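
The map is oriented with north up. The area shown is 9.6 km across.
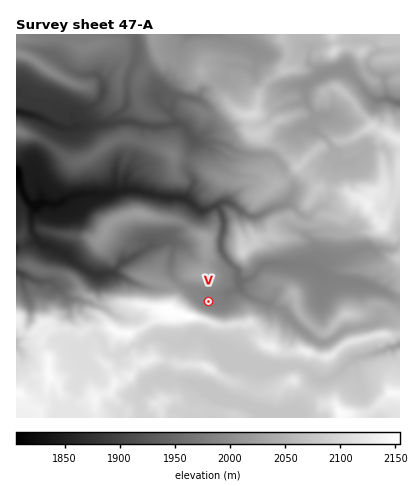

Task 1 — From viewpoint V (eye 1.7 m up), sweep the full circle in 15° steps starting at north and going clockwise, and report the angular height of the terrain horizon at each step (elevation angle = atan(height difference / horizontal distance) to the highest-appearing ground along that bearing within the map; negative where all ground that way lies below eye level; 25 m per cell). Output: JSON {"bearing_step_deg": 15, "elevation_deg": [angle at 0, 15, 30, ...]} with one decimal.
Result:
{"bearing_step_deg": 15, "elevation_deg": [3.5, 2.3, 3.6, 2.2, 1.8, 0.8, 1.7, 3.4, 6.7, 8.8, 10.4, 13.5, 16.0, 17.3, 17.6, 17.2, 14.9, 12.0, 8.8, 3.6, 0.8, 1.9, 3.4, 3.9]}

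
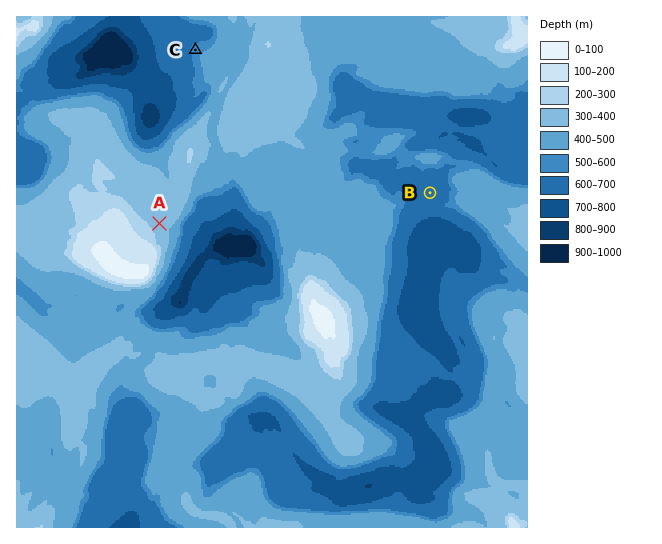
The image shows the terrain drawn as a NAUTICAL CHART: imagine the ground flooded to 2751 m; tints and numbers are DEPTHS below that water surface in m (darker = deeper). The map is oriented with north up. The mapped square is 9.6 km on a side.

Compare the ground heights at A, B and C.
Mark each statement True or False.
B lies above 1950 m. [True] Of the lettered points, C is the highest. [False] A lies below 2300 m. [False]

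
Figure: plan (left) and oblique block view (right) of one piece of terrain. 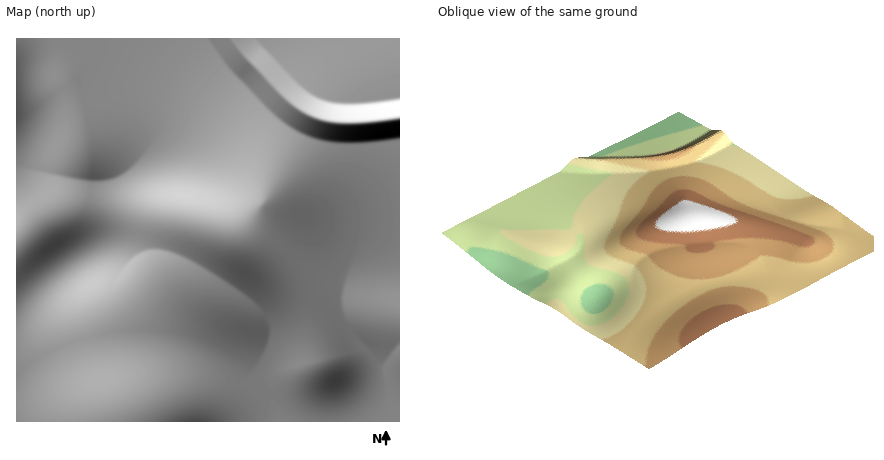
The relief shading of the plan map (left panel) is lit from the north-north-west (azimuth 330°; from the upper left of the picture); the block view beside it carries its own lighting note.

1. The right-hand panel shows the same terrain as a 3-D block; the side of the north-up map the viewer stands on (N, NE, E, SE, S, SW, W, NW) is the SW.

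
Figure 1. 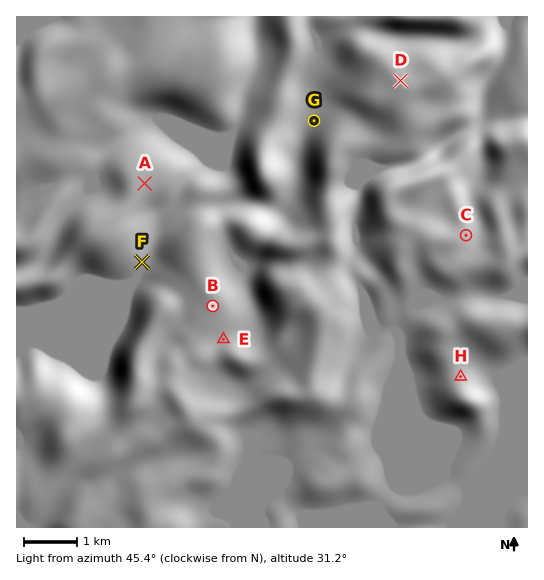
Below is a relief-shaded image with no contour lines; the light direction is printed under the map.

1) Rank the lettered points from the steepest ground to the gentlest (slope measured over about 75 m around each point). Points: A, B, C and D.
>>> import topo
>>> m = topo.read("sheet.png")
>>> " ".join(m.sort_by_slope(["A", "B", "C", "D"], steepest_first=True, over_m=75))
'D C A B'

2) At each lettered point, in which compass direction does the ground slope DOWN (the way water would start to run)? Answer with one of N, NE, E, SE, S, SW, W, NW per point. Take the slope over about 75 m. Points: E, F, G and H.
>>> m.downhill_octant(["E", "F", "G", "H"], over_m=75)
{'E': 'N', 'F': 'E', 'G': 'NW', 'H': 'NE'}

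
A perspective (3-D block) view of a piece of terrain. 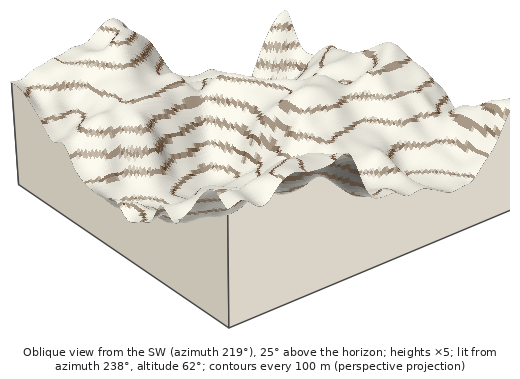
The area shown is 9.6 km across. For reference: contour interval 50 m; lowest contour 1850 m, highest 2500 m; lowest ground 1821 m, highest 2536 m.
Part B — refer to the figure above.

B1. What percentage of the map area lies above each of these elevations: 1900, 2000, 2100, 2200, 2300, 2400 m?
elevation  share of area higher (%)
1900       96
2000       83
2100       65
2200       43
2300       24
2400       6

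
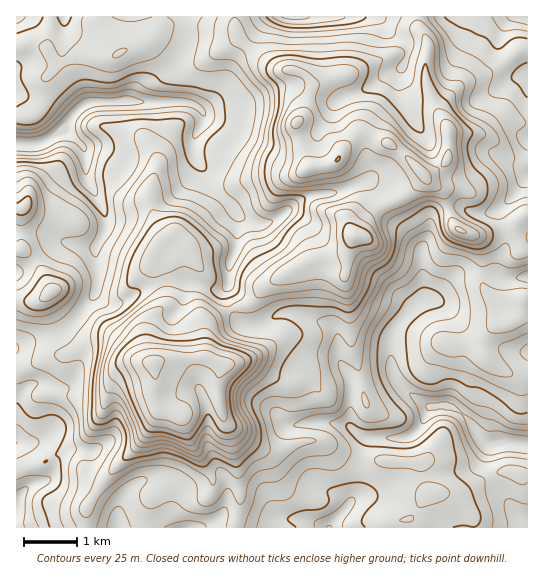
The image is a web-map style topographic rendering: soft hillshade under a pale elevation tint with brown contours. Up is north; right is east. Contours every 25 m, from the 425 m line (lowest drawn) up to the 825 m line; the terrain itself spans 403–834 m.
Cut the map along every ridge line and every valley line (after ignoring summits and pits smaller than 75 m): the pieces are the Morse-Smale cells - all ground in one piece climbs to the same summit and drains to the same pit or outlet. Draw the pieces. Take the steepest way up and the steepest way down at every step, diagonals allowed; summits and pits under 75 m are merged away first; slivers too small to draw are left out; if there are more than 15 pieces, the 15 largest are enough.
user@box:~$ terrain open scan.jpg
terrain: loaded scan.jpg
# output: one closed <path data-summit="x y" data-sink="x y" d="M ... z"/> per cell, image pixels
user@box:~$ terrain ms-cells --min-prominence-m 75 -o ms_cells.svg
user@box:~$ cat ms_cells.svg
<path data-summit="153 363" data-sink="498 443" d="M527 215l-14 10-9 4 1 18-8 19 4 10-6-3-36 2-22 22-18 4-19 20-9 17 2 35-10 0-32 8-12-23 0-17-4-12-6-5-31-11-17 0-26 14-14-3-10-15-20 11-6 7 0 28-2 2-40 3-10 3 2 39 2 7-1 8-13 22-35 36-16 23-5 9 0 20 440 1z"/><path data-summit="153 363" data-sink="31 145" d="M234 16l-218 1 0 126 22 1 27-15 19 20 3 30 18 36 0 14-10 22 2 12-1 28-19 27-11 11-9 5 6 13 4 5 6 0 18-9 16 0 26 16 14 4 56-6 2-2 2-30 24-16-4-11 0-9 2-8 0-18 8-22 2-24-8-12-19-19-5-13-12-18-2-14 11-22-3-9 19-16 16-36 9-12-9-15z"/><path data-summit="354 235" data-sink="527 17" d="M511 16l-93 0 1 13 9 16-3 18-18-7-13-1-41 18-15 3-25 9-8 26-9 12 12 43 2 2 12-1 12-4 6-6 5-11 13-13 8 0 27 12 26 24 12 15 13 9 8 29 6 7 13 6 12 0 18-6 2-2-3-9 1-11 27-30 0-102-15-3-9-9-5-9 1-19z"/><path data-summit="354 235" data-sink="31 145" d="M246 45l-10 13-16 36-19 16 3 9-11 22 2 14 12 18 5 13 19 19 8 12-2 24-8 22 0 18-2 8 0 9 4 11 20-6 15-18 43-24 36-8 8-16 7-4 5-12 10-12 27-12 22-19-1-5-30-28-27-12-8 0-13 13-5 11-6 6-24 5-9-21-5-21 9-15 7-22-3-10-8-7-22-3-5-2z"/><path data-summit="354 235" data-sink="498 443" d="M425 176l-19 19-31 14-10 12-5 12-7 4-8 16-36 8-35 19-8 5-15 18-19 6 4 10 7 6 12 2 26-14 9-1 12 3 27 9 6 5 4 12 0 17 12 23 32-8 10 0-2-35 5-12 12-15 14-11 15-3 22-22 40 0-2-9 8-19-2-19-20 7-12 0-13-6-6-7-8-29-13-9z"/><path data-summit="153 363" data-sink="17 511" d="M57 333l-26 7-15 7 1 181 69 0 1-21 5-9 16-23 35-36 14-26-2-11 0-32-2-7-20-4-26-16-16 0-18 9-6 0-4-5z"/><path data-summit="51 291" data-sink="31 145" d="M65 129l-27 15-22 1 0 62 7 2-2 40 18 17 13 25-5 4-2 7 13 31 8-4 11-11 19-27 1-28-2-12 10-22 0-14-2-8-16-28-3-30z"/><path data-summit="354 235" data-sink="294 17" d="M417 16l-146 0-7 6-17 24 32 23 22 3 13 13 24-9 15-3 41-18 13 1 18 7 3-18-9-16z"/><path data-summit="51 291" data-sink="498 443" d="M22 208l-6 1 0 90 19 2 17-10-13-25-18-17z"/><path data-summit="153 363" data-sink="527 17" d="M527 16l-14 0-4 3-10 22 0 13 2 5 12 13 5 3 10-1z"/><path data-summit="51 291" data-sink="17 511" d="M45 297l-10 4-19 0 1 46 14-7 26-7z"/><path data-summit="153 363" data-sink="527 17" d="M527 177l-27 33 3 18 10-3 15-11z"/><path data-summit="153 363" data-sink="294 17" d="M270 16l-35 0 0 10 5 13 6 6z"/>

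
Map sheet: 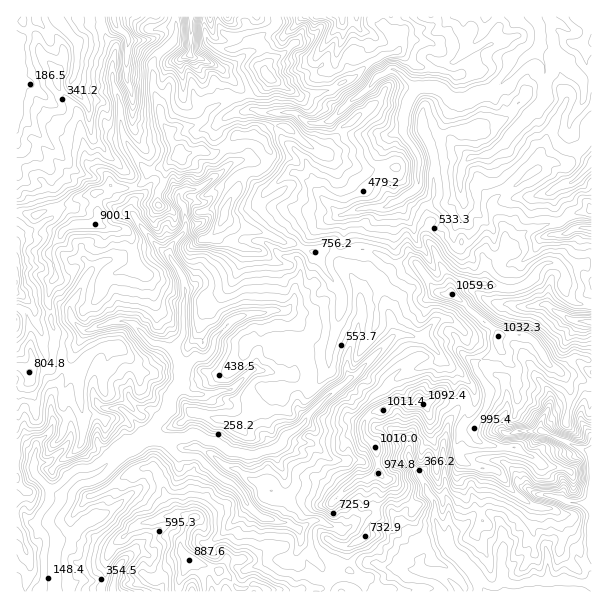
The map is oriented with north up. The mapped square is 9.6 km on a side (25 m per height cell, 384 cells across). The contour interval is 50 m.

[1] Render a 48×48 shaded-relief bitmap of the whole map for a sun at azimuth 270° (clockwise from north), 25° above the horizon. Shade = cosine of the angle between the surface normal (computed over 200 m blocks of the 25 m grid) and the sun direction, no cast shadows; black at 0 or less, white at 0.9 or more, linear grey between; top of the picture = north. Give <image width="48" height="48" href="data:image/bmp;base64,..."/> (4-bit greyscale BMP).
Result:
<image width="48" height="48" href="data:image/bmp;base64,Qk32BAAAAAAAAHYAAAAoAAAAMAAAADAAAAABAAQAAAAAAIAEAAATCwAAEwsAABAAAAAAAAAAAAAAABEREQAiIiIAMzMzAERERABVVVUAZmZmAHd3dwCIiIgAmZmZAKqqqgC7u7sAzMzMAN3d3QDu7u4A////AFRYrKa9u9lqZ4ZBJFRHhlNFU1RGd2d3d3M4rLWvudx4ciQjVneHUyNWZ0OHeWV4dlIpvNVNvO2DRSEUaIiWI0RXcyila5R4QzEnretGvfwRdjRFRqunIRJWMouDfJWHIgBHnN21fOkQNFZmN9x5kQBEFLxibKV3EAFpiKzdmKtwAVNGisqKtgFCBquTa6dmADJKpWvcu7pwAAOburt0hwJgB5l2i6hjAEEXy2acu5djIAvIi96BRjIwGahnmmABMiAGq6lnu3Z0AJ3Ges3YRlEAbJd4gQNYIAGER5zJiCRiKtt1i7u7uVAArKaJMIgkAAXGE1jMpQNmu1aHqqmbzDAHvdlUJakgAAW7gAJ5phaaYmeKu7vM7ABMfedWeFEAAAXaowEWd3mGi6UjrM3e6QBdiuphNAABRGN7pSICOKZqqoQxK97v1AJ8htsAAgPrAKUot0IDM72pmHdlIb7uyjRpYZtQVQDbEJQ5lAJFMm2liqmHQSzbvampMFiURwB9QWIok1UWUBeJrMuXVyCsy6qpUje4RiBrQYMWhVU3YAS8pZyXeIMI3LmXVFvHZhSHMnMldVZGUALNuTWqiagArclmVs62dTiTAJU1Z2ZjAASK3ZaJeJkkVsyWOu6ZY2gRZpZUJ5hAAWq1rreId4lEk2uWjcnNdHIAZbmEAogwOUbFTch3d5pziDaZzYrddBAANauQBSNXuRPKAruYiauTaVenas3BAiAAJGqQWkFHhwLcUjeJu7ujSHm6aLoAE0NJl86gKpRXcwHNlkZmarqUSYnNylAEVDOqU+7DBadocwCuylVnWLuDWZmt2SBVV0KJIP7FApqIYQG8zIVmR6lVeJq6ZTNkR5ZWIv6zJGiYIAu4q5ZUN6ZHiZq1QwaXVZpzRu6kNoZ1AH/oiZYjZ4VIhkeGcBqodDZ0RszZJYdhA0v/dEVmMUZWZVh5YEmalRFHdbrMp1MgaDPP5zMiISRnZWeKUTirlVVBJLl5qoAH2hG+1wEzMzI2dmirYTi7hVZ5mJmau3MW6wDN6QBEMyNlNDe7cjnJVEaKvImKzKdFmQCd2zAmQSeFQzMrwzq4hTJJqrmJu8lKuWNDrYMAI1h0RGUHwzqXmnQiepiKzaSOy7cxJ6lQBHljNHUFxBeHmqdUAJqay2rsfOpENGiABZcxElQJxBNnm7hVQrqruJ7XntdDaXhAKFQxADN8pGdRS7hVeKu6p762z8MjepYjQAZ1EBLNZYhjBap1isupl76W7nNlNWU0IkKLcQC9MnmGQlqme8qahs+W/jKJYyVVdzAHuAB7QViHhja4V6qoSu5G/SOIh3l1UhMAO2AXZnZommOqQ6u0TO0q/CRnhr20ABeTAIIWepUzaXWYVsy0K/wc+QNXnO6gACWJMAeoVnZSJneHi9yUOusr+QBu66ySABV4d0NDVWdjNXiIqtp1Sewn/YB/2YhkUAB4h5czVDWHQ0eal6hle8ZN7bB/uYhRRAAYmrgyNFVoZTaZmTVnu4Oe3LBfl5iWABAHzIUyRFZnZGeamA=="/>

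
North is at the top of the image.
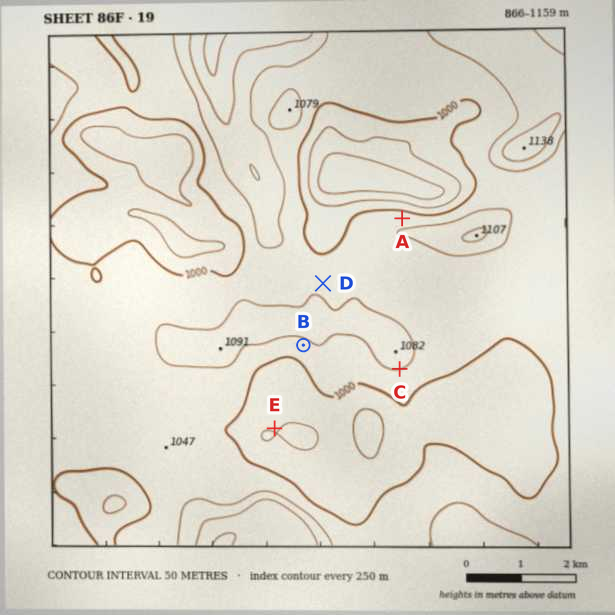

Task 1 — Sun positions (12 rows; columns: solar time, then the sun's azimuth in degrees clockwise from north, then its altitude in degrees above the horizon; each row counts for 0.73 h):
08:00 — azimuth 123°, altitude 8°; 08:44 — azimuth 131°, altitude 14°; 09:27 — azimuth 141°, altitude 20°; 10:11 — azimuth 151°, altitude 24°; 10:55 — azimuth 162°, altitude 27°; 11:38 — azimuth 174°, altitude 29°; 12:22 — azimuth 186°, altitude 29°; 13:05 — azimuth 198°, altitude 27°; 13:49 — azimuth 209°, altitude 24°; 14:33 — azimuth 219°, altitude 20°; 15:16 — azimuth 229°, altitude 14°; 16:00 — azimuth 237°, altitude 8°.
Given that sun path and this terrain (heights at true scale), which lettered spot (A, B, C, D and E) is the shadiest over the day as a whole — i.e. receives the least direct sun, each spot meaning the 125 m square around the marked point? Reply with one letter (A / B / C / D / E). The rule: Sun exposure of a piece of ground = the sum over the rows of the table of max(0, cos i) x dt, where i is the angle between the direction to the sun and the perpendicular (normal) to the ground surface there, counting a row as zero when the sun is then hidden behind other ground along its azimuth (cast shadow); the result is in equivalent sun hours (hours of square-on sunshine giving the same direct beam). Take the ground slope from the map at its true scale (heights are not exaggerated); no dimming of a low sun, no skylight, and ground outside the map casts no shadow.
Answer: A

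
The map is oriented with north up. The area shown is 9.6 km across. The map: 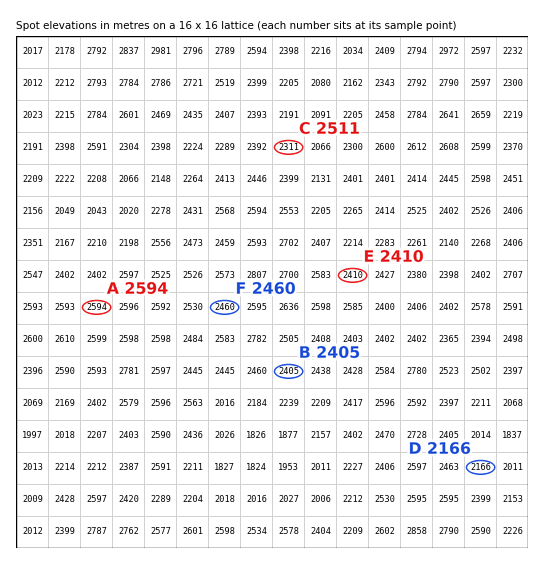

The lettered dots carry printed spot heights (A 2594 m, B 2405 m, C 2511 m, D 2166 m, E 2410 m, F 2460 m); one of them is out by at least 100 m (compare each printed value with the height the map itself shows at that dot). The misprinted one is C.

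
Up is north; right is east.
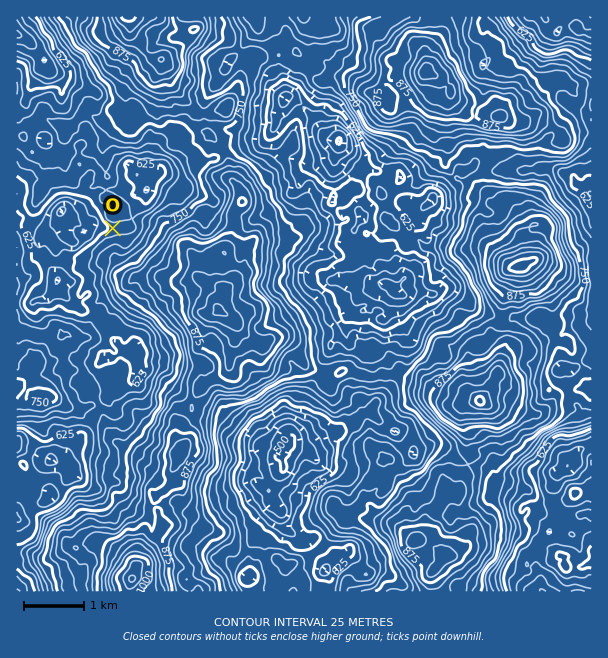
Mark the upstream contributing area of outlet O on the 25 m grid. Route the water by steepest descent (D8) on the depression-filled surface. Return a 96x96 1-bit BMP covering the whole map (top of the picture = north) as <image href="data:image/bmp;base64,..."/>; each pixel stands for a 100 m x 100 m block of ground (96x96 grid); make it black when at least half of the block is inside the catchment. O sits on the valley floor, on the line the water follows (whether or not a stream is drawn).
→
<image width="96" height="96" href="data:image/bmp;base64,Qk2+BAAAAAAAAD4AAAAoAAAAYAAAAGAAAAABAAEAAAAAAIAEAAATCwAAEwsAAAIAAAAAAAAA////AAAAAAAAAAAAAAAAAAAAAAAAAAAAAAAAAAAAAAAAAAAAAAAAAAAAAAAAAAAAAAAAAAAAAAAAAAAAAAAAAAAAAAAAAAAAAAAAAAAAAAAAAAAAAAAAAAAAAAAAAAAAAAAAAAAAAAAAAAAAAAAAAAAAAAAAAAAAAAAAAAAAAAAAAAAAAAAAAAAAAAAAAAAAAAAAAAAAAAAAAAAAAAAAAAAAAAAAAAAAAAAAAAAAAAAAAAAAAAAAAAAAAAAAAAAAAAAAAAAAAAAAAAAAAAAAAAAAAAAAAAAAAAAAAAAAAAAAAAAAAAAAAAAAAAAAAAAAAAAAAAAAAAAAAAAAAAAAAAAAAAAAAAAAAAAAAAAAAAAAAAAAAAAAAAAAAAAAAAAAAAAAAAAAAAAAAAAAAAAAAAAAAAAAAAAAAAAAAAAAAAAAAAAAAAAAAAAAAAAAAAAAAAAAAAAAAAAAAAAAAAAAAAAAAAAAAAAAAAAAAAAAAAAAAAAAAAAAAAAAAAAAAAAAAAAAAAAAAAAAAAAAAAAAAAAAAAAAAAAAAAAAAAAAAAAAAAAAAAAAAAAAAAAAAAAAAAAAAAAAAAAAAAAAAAAAAAAAAAAAAAAAAAAAAAAAAAAAAAAAAAAAAAAAAAAAAAAAAAAAAAAAAAAAAAAAAAAAAAAAAAAAAAAAAAAAAAAAAAAAAAAAAAAAAAAAAAAAAAAAAAAAAAAAAAAAAAAAAAAAAAAAAAAAAAAAAAAAAAAAAAAAAAAAAAAAAAAAAAAAAAAAAAAAAAAAAAAAAAAAAAAAAAAAAAAAAAAAAAAAAAAAAAAAAAAAAAAAAAAAAAAAAAAAgAAAAAAAAAAAAB9/gAAAAAAAAAAAAD//gAAAAAAAAAAAAH//gAAAAAAAAAAAAH//gAAAAAAAAAAAAH//wAAAAAAAAAAAAH//4AAAAAAAAAAAAH//8AAAAAAAAAAAAH//8AAAAAAAAAAAAP//8AAAAAAAAAAAAP//8AAAAAAAAAAAAP//8AAAAAAAAAAAAH//8AAAAAAAAAAAAH//+AAAAAAAAAAAAP///AAAAAAAAAAAAf//+AAAAAAAAAAAAf//+AAAAAAAAAAAAf//8AAAAAAAAAAAAf//8AAAAAAAAAAAAf//8AAAAAAAAAAAAf//4AAAAAAAAAAAA///4AAAAAAAAAAAA///4AAAAAAAAAAAAf//wAAAAAAAAAAAAf//gAAAAAAAAAAAAP//AAAAAAAAAAAAAH//AAAAAAAAAAAAAH//AAAAAAAAAAAAAD//AAAAAAAAAAAAAD/8AAAAAAAAAAAAAD/4AAAAAAAAAAAAAD/wAAAAAAAAAAAAAD/gAAAAAAAAAAAAAB/AAAAAAAAAAAAAAA/AAAAAAAAAAAAAAAeAAAAAAAAAAAAAAAOAAAAAAAAAAAAAAAEAAAAAAAAAAAAAAAAAAAAAAAAAAAAAAAAAAAAAAAAAAAAAAAAAAAAAAAAAAAAAAAAAAAAAAAAAAAAAAAAAAAAAAAAAAAAAAAAAAAAAAAAAAAAAAAAAAAAAAAAAAAA="/>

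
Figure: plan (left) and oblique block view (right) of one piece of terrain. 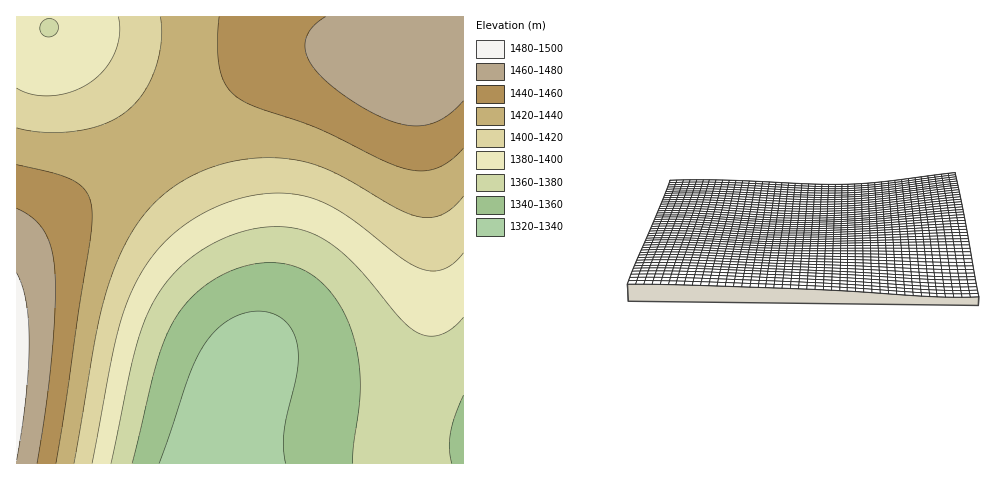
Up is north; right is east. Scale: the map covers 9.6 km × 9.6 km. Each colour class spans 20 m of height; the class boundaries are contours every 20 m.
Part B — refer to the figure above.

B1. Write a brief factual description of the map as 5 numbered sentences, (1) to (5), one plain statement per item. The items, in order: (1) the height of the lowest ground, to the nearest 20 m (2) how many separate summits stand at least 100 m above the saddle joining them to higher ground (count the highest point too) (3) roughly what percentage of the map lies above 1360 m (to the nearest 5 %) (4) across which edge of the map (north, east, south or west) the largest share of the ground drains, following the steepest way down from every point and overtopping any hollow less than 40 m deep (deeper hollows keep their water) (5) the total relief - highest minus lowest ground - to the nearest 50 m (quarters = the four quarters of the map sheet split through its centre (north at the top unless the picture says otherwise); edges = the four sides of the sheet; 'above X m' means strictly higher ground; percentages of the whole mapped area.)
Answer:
(1) The lowest ground is at about 1320 m.
(2) Counting only tops that stand 100 m proud, the map has 1 summit.
(3) Ground above 1360 m makes up about 80 % of the sheet.
(4) The largest share of the runoff leaves by the southern edge.
(5) The total relief is about 150 m.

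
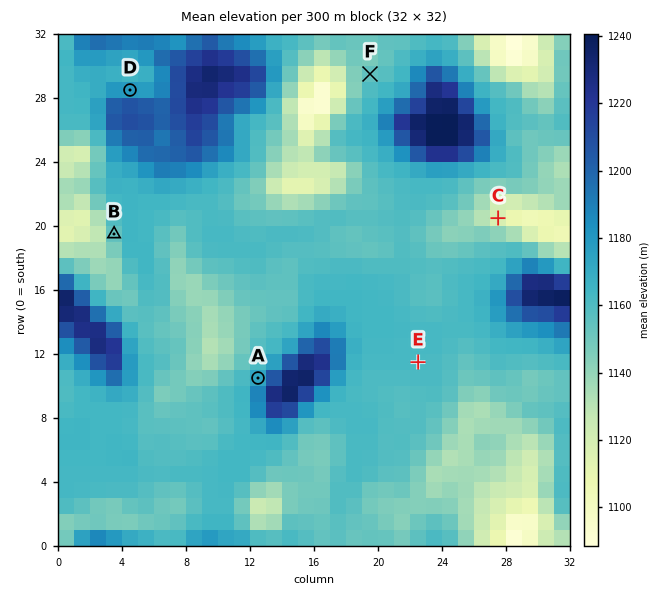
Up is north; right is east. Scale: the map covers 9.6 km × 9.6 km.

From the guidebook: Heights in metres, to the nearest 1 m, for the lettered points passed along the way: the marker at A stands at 1172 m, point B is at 1156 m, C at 1116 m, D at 1177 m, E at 1162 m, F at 1155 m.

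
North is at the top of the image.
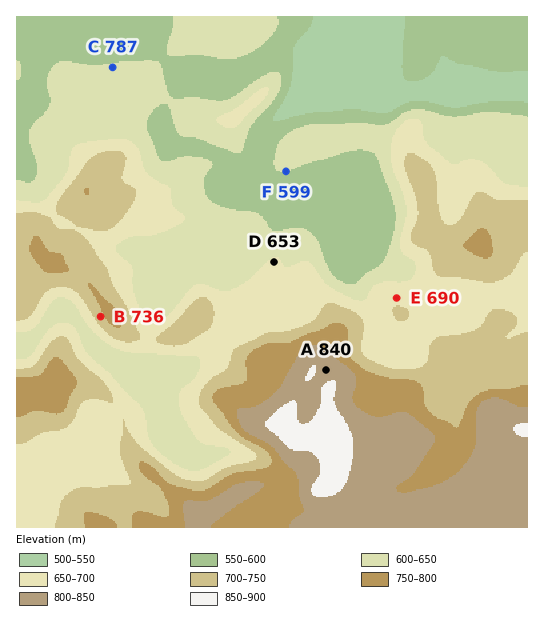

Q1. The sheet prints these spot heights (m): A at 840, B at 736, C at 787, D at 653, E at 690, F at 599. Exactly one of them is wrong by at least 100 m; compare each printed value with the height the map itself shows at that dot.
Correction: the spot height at C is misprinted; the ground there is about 612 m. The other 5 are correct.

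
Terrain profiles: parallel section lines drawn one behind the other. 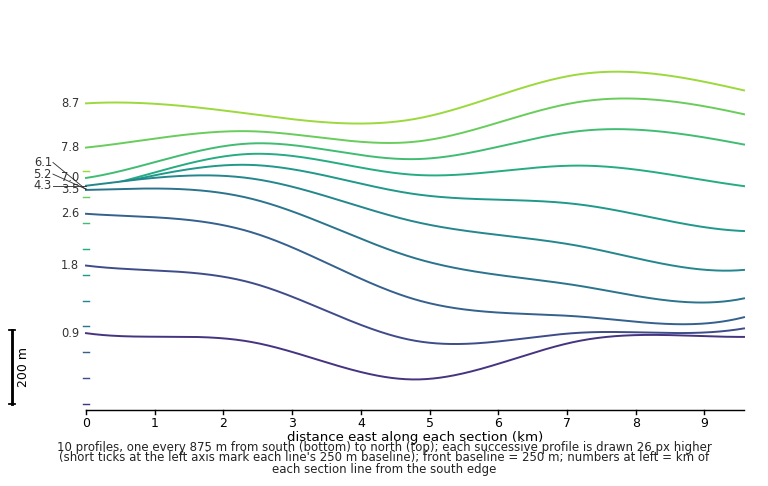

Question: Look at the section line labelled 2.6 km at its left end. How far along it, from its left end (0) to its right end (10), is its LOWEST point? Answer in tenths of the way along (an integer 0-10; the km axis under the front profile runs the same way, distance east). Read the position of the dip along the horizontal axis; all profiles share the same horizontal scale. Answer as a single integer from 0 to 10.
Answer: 9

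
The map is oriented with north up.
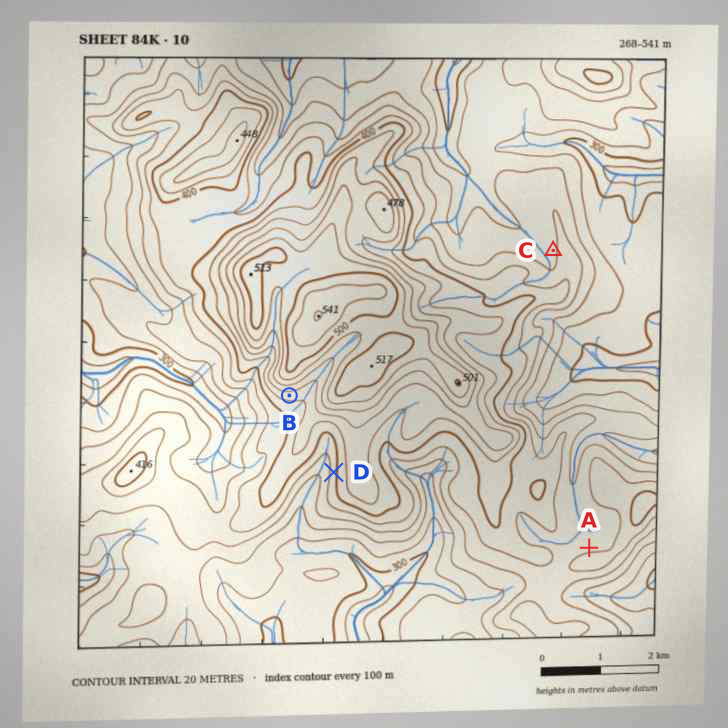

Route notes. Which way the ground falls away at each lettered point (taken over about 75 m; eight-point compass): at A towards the N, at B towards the S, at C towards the W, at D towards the W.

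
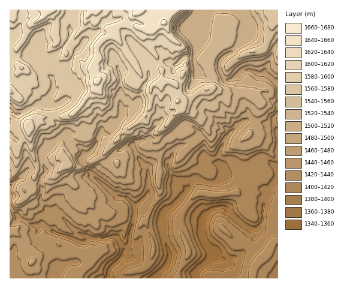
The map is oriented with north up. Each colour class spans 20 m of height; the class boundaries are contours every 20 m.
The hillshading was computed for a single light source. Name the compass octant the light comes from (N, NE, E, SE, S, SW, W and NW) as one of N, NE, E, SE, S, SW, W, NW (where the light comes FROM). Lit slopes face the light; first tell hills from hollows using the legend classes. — NW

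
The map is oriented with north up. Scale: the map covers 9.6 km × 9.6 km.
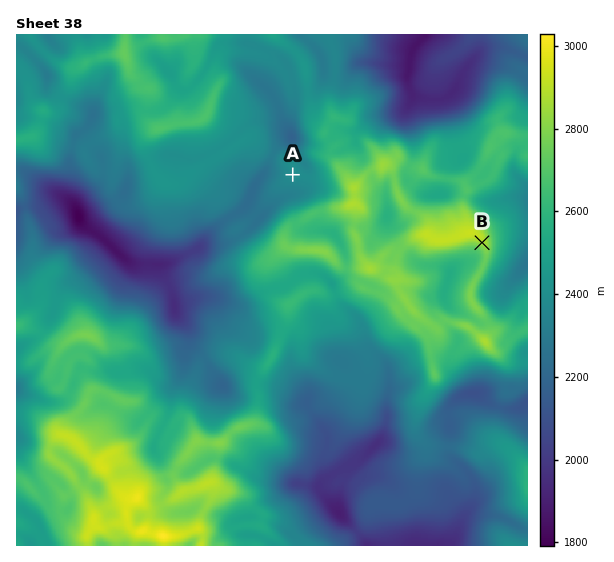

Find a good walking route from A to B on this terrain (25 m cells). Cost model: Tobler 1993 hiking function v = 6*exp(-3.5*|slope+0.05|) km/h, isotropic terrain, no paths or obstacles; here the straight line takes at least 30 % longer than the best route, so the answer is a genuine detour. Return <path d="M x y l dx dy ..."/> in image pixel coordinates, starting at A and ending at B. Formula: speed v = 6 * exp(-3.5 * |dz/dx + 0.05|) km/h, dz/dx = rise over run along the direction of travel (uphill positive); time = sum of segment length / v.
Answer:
<path d="M293 175l5 2 17 0 3-1 3-5 0-6-4-8 0-1 1-3 11 0 18 10 8 8 3 1 4 0 3-1 4 0 5 2 3 4 2 2 2 0 4-3 2-1 2 0 2 1 4 4 12 24 7 7 5 2 8 0 11 6 15 0 5 2 9 0 6 3 9 9 3 6 0 2-3 2"/>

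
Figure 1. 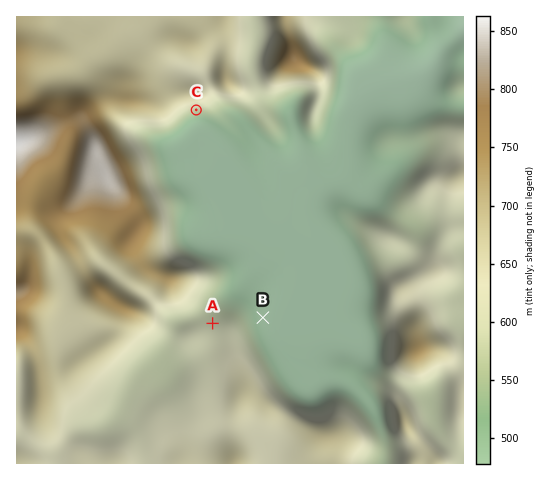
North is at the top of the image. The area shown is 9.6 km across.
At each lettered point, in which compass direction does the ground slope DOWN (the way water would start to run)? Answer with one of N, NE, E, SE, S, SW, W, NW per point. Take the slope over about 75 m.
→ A N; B E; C S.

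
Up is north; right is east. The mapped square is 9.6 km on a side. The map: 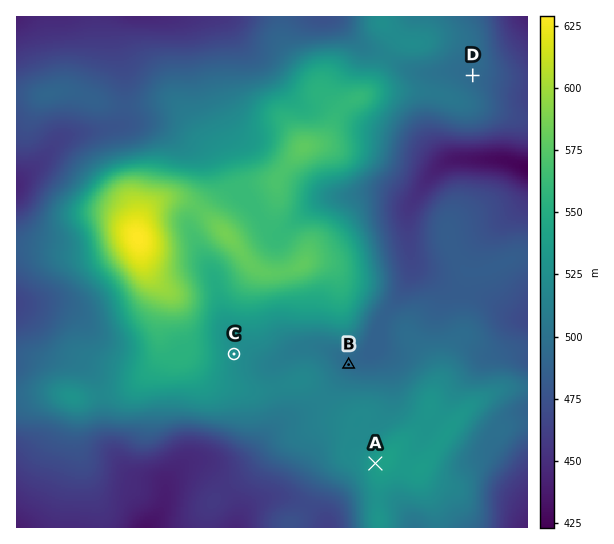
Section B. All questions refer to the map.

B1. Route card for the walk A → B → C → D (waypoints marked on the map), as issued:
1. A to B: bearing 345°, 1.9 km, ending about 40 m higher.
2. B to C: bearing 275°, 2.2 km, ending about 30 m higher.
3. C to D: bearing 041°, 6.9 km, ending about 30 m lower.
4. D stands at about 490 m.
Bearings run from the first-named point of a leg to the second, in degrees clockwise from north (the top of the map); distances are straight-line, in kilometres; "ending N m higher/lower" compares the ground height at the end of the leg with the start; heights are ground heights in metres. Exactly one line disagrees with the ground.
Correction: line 1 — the sense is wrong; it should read lower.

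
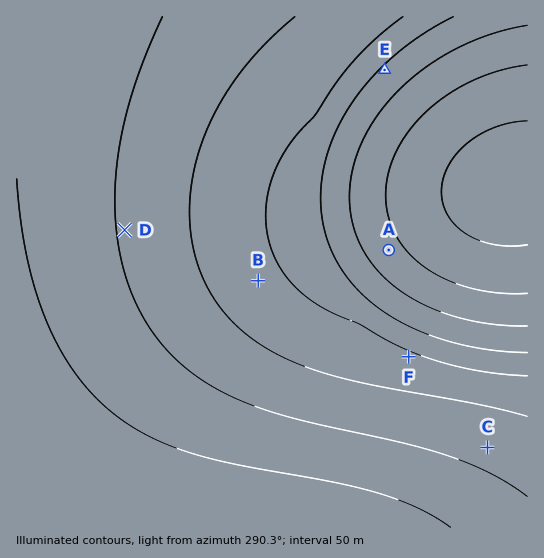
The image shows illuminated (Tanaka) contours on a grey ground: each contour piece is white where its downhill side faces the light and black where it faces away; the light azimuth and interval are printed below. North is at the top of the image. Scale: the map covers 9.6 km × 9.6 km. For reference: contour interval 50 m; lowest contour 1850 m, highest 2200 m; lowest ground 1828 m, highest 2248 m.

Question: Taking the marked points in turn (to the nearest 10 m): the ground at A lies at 1920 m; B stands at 2070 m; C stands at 2130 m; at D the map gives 2140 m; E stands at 1990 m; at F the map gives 2060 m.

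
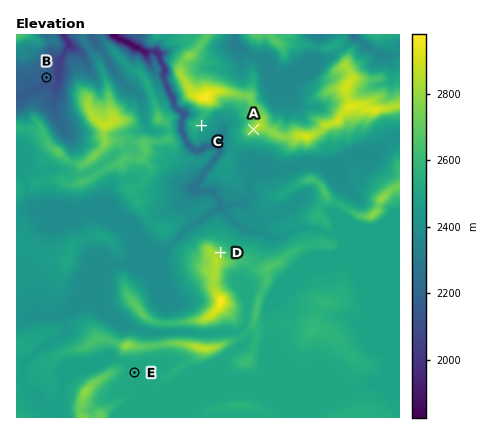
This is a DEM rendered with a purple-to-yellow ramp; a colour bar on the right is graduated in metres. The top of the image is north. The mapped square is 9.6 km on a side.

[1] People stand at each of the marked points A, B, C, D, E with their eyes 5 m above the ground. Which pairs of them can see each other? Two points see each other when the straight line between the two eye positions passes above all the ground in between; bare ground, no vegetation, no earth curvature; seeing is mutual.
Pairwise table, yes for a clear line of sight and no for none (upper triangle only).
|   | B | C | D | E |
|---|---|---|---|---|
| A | no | yes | yes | no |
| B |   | no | no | no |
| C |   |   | yes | no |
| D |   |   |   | no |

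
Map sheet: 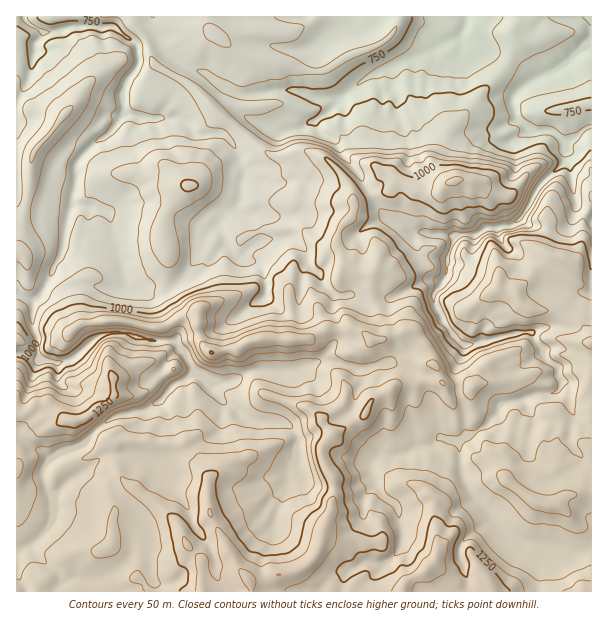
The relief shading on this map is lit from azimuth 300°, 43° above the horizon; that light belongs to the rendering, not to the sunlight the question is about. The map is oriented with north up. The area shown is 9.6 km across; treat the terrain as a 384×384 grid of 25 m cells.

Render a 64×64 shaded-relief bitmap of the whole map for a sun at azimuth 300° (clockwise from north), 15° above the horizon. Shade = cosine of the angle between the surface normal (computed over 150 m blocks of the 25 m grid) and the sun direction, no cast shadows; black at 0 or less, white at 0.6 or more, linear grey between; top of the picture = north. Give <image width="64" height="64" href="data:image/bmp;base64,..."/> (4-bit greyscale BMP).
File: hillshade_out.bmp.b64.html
<image width="64" height="64" href="data:image/bmp;base64,Qk12CAAAAAAAAHYAAAAoAAAAQAAAAEAAAAABAAQAAAAAAAAIAAATCwAAEwsAABAAAAAAAAAAAAAAABEREQAiIiIAMzMzAERERABVVVUAZmZmAHd3dwCIiIgAmZmZAKqqqgC7u7sAzMzMAN3d3QDu7u4A////AIh1aId3d3d3ibuWd4dUQiNFd4h4q6U0VVaIZVVGmqupqYZWd3d4hmiHrJZ4mGZlMiNWeXecyWQ0VohkVlaJq7mph3ZmZWeHeJeKhomXeamGISRXhnvMyEI3mFRXd3iJqpmJh2dlVXd5qYiGiXZ5u7uCEjNFR6ztcReWRGd3d3iJeJmYiIdUZ3irl3iYRHirzcYjNEUxa96iB4M1Z3d3dndWiZmZmXVXeKuWaaZEZ4rN2TNFZlE6zrUChEZmZmZmVVRYmYiZhVZ4u4V6hTRWibzaUkZ4YjnNuEA1VndlVWVVVUaZiJmFVnmqd5hkRFZ5vNxiJHljWbyncxRnd2VVVURVRYmIiYZmeahpt0REVnm83pMTeXRpu5VVRGeIdURUM1VFeYiJhmeIh4rHNFVFaKvf1BJoZniahCRWZ3iHZUMzVUV5iImHd3d4m7YkVlVXms/mAld3eJh1I1d2eId4dkNERWiZmYiGZ3ibtiNFVVaJrucBRpl4mGVEeId2Z4iHZhJXZXmZmHdnd5u4MzM1VXitxgA3mpmHdlaJmXVnd3iHITiFV5mXd3d3mrllMiNFaMykEkeZmYh2V4mpdmd3Z3dDFZl2eIdnZneJqphkMiNZ3HMSRoiIiHdoqIh2aIdmd0QyV5qHdmZmZ3iJqqhkIkrsURAlZmeHd3m5mGV4h3Z4ZUIRJrp2Z3eIdmiaqpl0Se5yABNWVWZneLuYdnmHZ4iHZCEAXJd4iJqoVYmZmZh6zKUgAUVFVVZlepmHeZdniHeIZTADuniYial1eIiIiJzJh2QQJDRVVlVVipd4mHeHZniZlgAFd5mIiXZ3eHZnirp1eWATI1VmVVM4qHiXZomIiIisoAAAOKmIdmiIdVeamahppCITRGZVUyWYiqh3iXq4eKzaQAAAiodmeZqod5upvIe5UhNEZlVCI0VoiZmYKdl5vMtzFDAHqGaJrMl3mqq8lqunI1VlR3MjQyRVi6kG2b7c3IMSVABIdmebuYiImruWirt1d2RZlkVVVDNqugO6r//+lTM0cQNUIjR3d3eKunZ4iYiIUkzIVWZ3VHqZIWhq7/+Wd2NWJ3IAAANENFeZdURniJlBK/2FVVZ3iphSeDAu/6aKqVR8yCMwABIRImmGQjRnh0E4/+uGM4qHhwCMgQD/1nmZh63Km8cyJDIhJ5mGQ0Z1EDWM79xleZmZAq/IAAemRWUzm4Wc/9mJmHU1eJh2ZlIBV0NWipq6masF39yDISNWd1N6QDjO/buq3IeIiJqoQAaHU1QiM3mZmQXf3cq7qIit/alAAmvNu6m7q6d5m7lAGbdUV2VCNXd3Nc/cyqu7qr3//oEAFZu6mbl6qIiKyTBb2nVWd2VWZ3dVndy5iJmZq9//2WQhOMt4qWeYh2aqQI/cyWV2VWd2Z3RKuphmZ4iIiu/+yoYmu3eYh2d2VDZgT/zupmZFZmVFcye6h2VWd3dmi93Ku4jLd4i5VnZVMREK/d7ZZ2VWZjJzA5qYZlZ4h2NHm6maq9yGeLt2h1VCEgTtzelnh1ZlIVMBaph2Z4mYYyV4mHiazKaZmoeJZUNEAs3N2niYdmYgVCE5mHZnmZlzFHd3Z4msqKuYh4lkRGUQzL7YiqmIh0BVQzeYdneaqXQkd2d2eJqqvLdnmnM1eGGNv+mtuYeKg2VUN5d3eJu5dCRnd4dnd5qryUWqZEVmYzeP/v/Kh3uoVVU2l3d4m7pkI1Z4iIiIiZvbUkdlVURBEgBXz/62SKhUVTaYd3ibunQiRWeIiIiJmsyTAkVlVVIiAAAB/6Ull2RFRIh3eIq6hSETVnh3iHeJq6YRRVVWYyMiEAAv5iOahTVEeHZniaqXQgAkaIiIh4q7piNVVmdkJDMzEAz4I62VJEN5dmZ4mZh0EBNoiImYirumVoZneZY0Q0RgAP01z6YjU2qHdmeJmYdBE1eIiIiJqoZ5h3iKy3VlMlgAX3fetxJTaqmIeImZmGMjV4iIeHiZZpqHaKvNuYmFOqAEqu7YEUNKqZmZqpiIdTNnh3h3iIZa25hou7vKq6l7+gBK7+ogNCe6mZq7mZh2VWiImpiaZZzMq6nMmKqqiJvtcjnO7XADMnupiaqqmZhmeIed7KhoqqqqqruYd3dmesyESKvNxQAjJaqJmZmImHeIZXvcqZmZiIiImpdVVVVWipZWm6vbQAIyWpmZmIiHZ3VGZniaqImHd4iJmGQzNFVWZ2RGmbyTACM2h4iIiIdlRFVVVEepmod3iImYdUMzN4dVVEOpm7cgAiSHZWd3h2RWZUVVVGmql3eJiZmIZDI4qYd2VburunIBFJhlVniGVmeIdmZVVpqod4mJmYmFM0i6qZmIm8vLlRADunZmeHVWZmZ2ZVVDWal4mIiZiahCJZqZmqpZy7u4QQCchmd2VWZlRENERCEUeIiYeIiJqnQiWJmZmUe7u7qFECynd2ZmZmZVREVVQgE1d4h3d3ial0M0aJmINqu7uphiCMhmZmZmZmZlVmd1IAE1d3d3d4iZZDREaJk1m6q6mYYWt2d2ZmZmZmZmeJl0IAA1Z3dnd4mFREQ1iSObqqqZh1enZ3dmZlVWZVVniZmGIAJFZ3d3eIZUQzNHQ2u7y6mWeIZ3d3dmVVVVQzV3iJmEADVWZ4eJhmZlQyNEVmiph5qGZneIh2ZmZmZlRFZ3eKkgFGZWiIqXZndmQ4p0IlZkVnZneIiHZnd3d3dkRWd3mmADZlaIiqhlZnd2"/>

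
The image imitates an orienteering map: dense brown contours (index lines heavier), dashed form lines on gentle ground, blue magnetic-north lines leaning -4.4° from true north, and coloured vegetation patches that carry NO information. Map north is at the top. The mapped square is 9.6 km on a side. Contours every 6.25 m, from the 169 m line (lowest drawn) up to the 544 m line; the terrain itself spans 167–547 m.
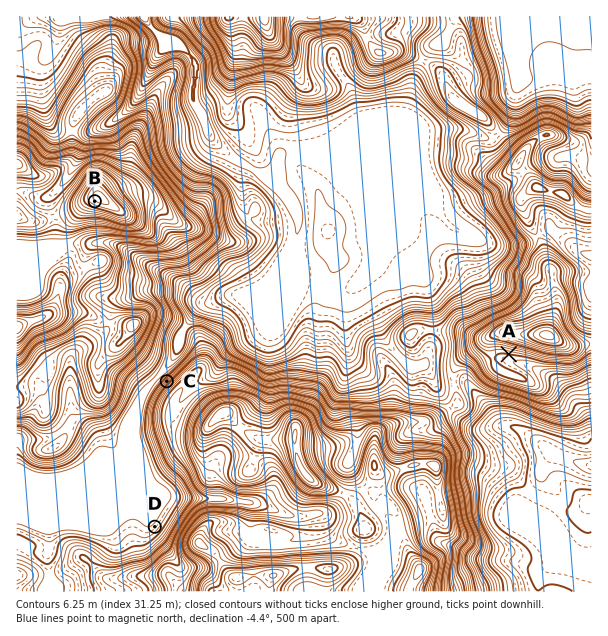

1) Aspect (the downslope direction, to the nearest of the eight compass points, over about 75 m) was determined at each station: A S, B SW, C NW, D NW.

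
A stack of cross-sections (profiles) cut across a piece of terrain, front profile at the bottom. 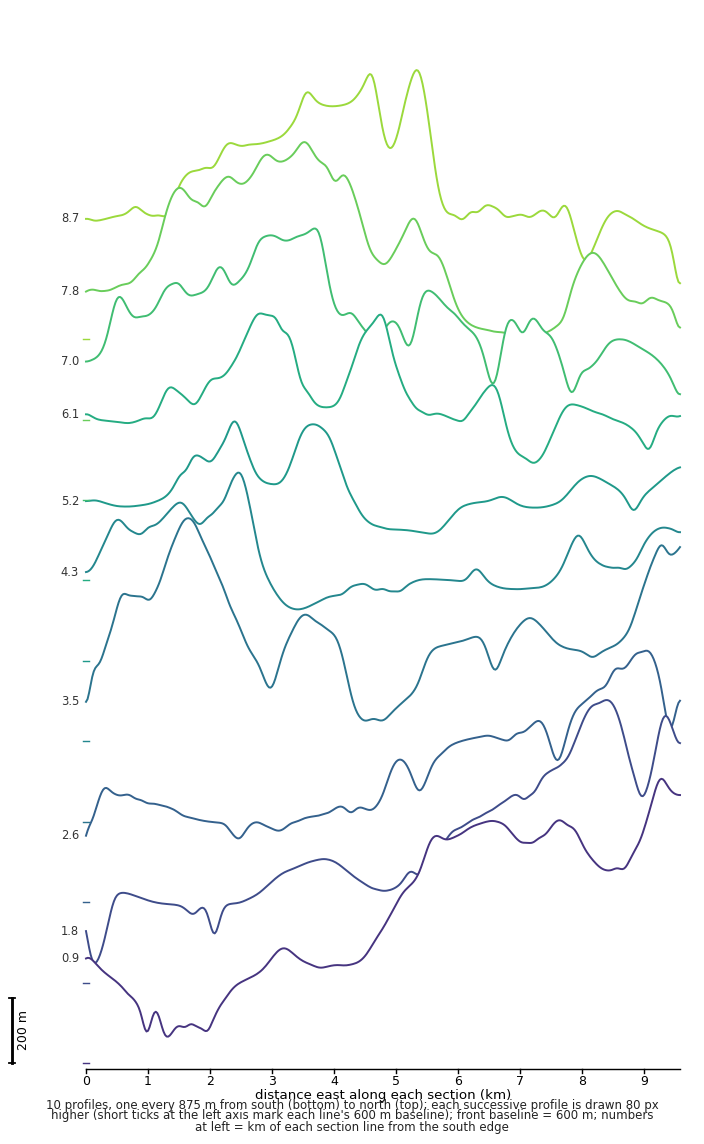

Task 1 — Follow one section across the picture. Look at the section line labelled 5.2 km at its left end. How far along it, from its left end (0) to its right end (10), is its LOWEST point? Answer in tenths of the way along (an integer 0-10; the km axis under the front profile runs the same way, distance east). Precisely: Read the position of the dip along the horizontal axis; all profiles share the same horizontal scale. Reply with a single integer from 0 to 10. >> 6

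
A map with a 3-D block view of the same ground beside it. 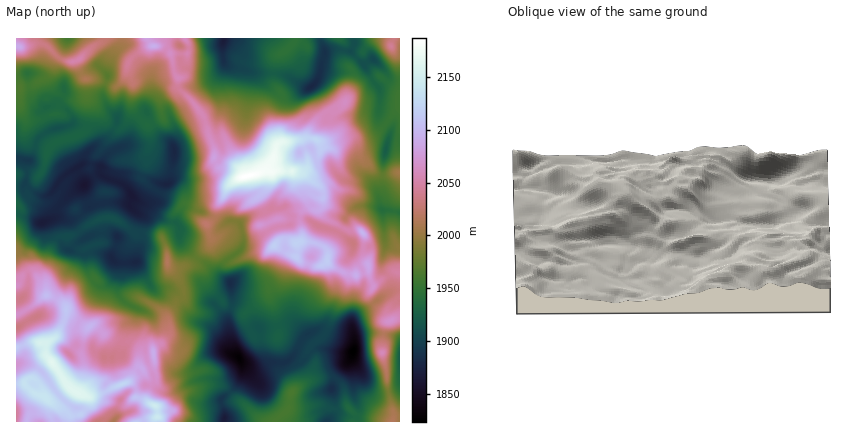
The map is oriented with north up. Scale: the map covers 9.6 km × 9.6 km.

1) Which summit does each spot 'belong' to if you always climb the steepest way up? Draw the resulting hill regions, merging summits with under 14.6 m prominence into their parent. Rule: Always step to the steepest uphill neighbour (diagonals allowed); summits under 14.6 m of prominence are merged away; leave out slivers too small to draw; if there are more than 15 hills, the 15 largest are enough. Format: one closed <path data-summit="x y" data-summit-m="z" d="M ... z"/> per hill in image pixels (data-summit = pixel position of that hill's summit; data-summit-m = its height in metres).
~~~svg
<path data-summit="248 176" data-summit-m="2187" d="M126 47l-6 1-6 6-8 20-6-7-4-1-28 14-4 4 0 10-4 8-10 5-6 0-13-13-3-21-12 5 0 134 14 5 10 6 10-2 7 17 9 12 20 4 4 20 8 11 8 0 7-7 3-8 0-8 14 1 6-1 1-2 5-22 0-22-12-10 2-9 16 10 12 11 16 5 3 3 2 16 17 17 24 19 2 0-3-8 2-6 15-12 5-8-3-20 14-10 18-6 12-1 8 10 16 2 12 8 18 6 7-11 1-6 8-8 22-2 5 2-2-14 3-6 1-26 8-34-12-12 1-26-2-2 8-8 1-6-13-14-10 4-14-13-12-2-12 2-7 25-3 6-6 6-26-13-32-3-20-5-8-4-2 7-12 11-12 5-18 2-14 14 0 6 9 20-3 17-13-11-13-22 0-6 5-10 0-18z"/><path data-summit="52 362" data-summit-m="2166" d="M18 213l-2 151 10-1 12 5 28 34 8 6 10 2 10 12 20 0 3-6-1-4 3-10 7-8 20-9 11 3-19-60 1-18-15-8-6-8 2-30-5-2 0 12-9 11-8 0-8-11-4-20-20-4-9-12-7-17-10 2-10-6z"/><path data-summit="296 242" data-summit-m="2121" d="M294 217l-2 1-2 7-14 2-24 14-8 1-4 8-18 16-1 6 2 4 8 8 1 22-4 16 4 28 4 6-2-12 4-6 18-10 6 1 18-4 14 1 10 9 14-4 20 15 14 6 2-2-1-32 38-28-1-10-8-12 2-27-18 7-8-1-24-17-14-3-12-8z"/><path data-summit="154 354" data-summit-m="2093" d="M136 262l-17 2 1 16-2 14 6 8 15 8-1 18 19 60 13 5 30-14 22 1 16-7 4-5-1-6-3-6-10-6-5-10-13-13-14-6-7-7-8-16-7-7-6-3-16 0z"/><path data-summit="292 392" data-summit-m="1964" d="M320 348l-6 2-14 12-8-4-8 5-14 0-12 6-6 0-10-6 0 13-2 4-19 20 4 14-1 8 104 0 7-10 0-12-3-8 2-12 17-22 2-6-11 1z"/><path data-summit="168 262" data-summit-m="2017" d="M132 197l-2 9 12 10 0 22-6 24 14 24 4 3 14-1 6 3 7 7 8 16 7 7 14 6 13 13 5 10 6 5-4-15-2-18-12-16 6-8 8-4 1-10-33-25-17-17-2-16-3-3-16-5-12-11z"/><path data-summit="154 46" data-summit-m="2094" d="M176 38l-54 0-2 8 8 2 21 26 2 4 0 18-5 10 0 6 13 22 13 11 3-17-9-20 0-6 14-14 18-2 12-5 14-15-2-23-36 5-8-4z"/><path data-summit="154 406" data-summit-m="2148" d="M242 368l-4 5-12 6-26 0-26 13-12 0-14-7-16 5-12 10-4 12 1 4-3 6 110 0 1-8-4-14 19-20z"/><path data-summit="290 48" data-summit-m="1947" d="M320 38l-96 0-1 22 3 5 6 2 26 6 26 2 26 13 6-6 3-6 6-22z"/><path data-summit="18 46" data-summit-m="2092" d="M66 38l-50 0 0 40 12-4 3 20 13 13 14-3 6-10-1-8-8-8 0-14 10-16z"/><path data-summit="46 398" data-summit-m="2140" d="M26 363l-10 1 0 48 8-2 8 1 4 11 58 0-10-12-10-2-8-6-28-34z"/><path data-summit="392 46" data-summit-m="2044" d="M400 38l-46 0 0 8-3 4 13 14 10-4 13 14-1 6-8 8 2 2-1 26 12 12-2 10 9 1 2-1z"/><path data-summit="382 352" data-summit-m="2060" d="M378 333l-22 3-2 4-2 18 16 28 8 7 10 0 14-7 0-46-10-5z"/><path data-summit="78 60" data-summit-m="2054" d="M122 38l-54 0-3 10-10 16 1 16 8 7 4-7 28-14 10 7 8-19 8-10z"/><path data-summit="392 422" data-summit-m="2016" d="M352 358l-1 6 3 12-1 16 5 14 0 8-3 4 3 4 42 0 0-34-14 5-14-2-6-7z"/>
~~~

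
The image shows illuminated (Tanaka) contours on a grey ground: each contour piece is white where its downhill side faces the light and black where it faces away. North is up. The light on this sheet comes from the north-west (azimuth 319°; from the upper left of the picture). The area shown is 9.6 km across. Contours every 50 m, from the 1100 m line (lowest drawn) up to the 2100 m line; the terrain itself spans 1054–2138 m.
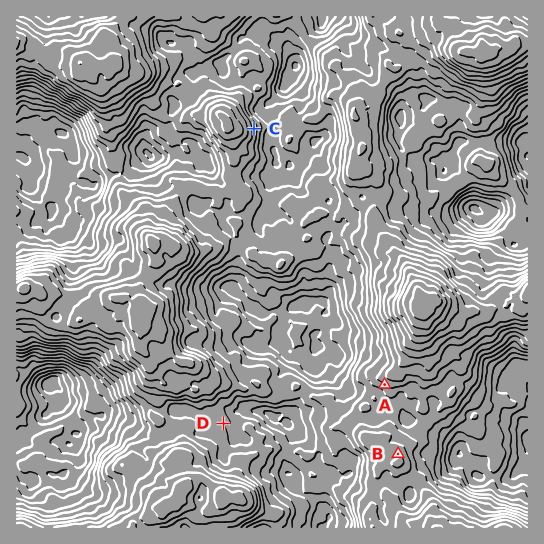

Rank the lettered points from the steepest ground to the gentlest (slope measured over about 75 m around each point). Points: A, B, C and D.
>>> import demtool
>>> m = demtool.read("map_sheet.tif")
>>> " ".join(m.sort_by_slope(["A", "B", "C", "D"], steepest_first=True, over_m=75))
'C A B D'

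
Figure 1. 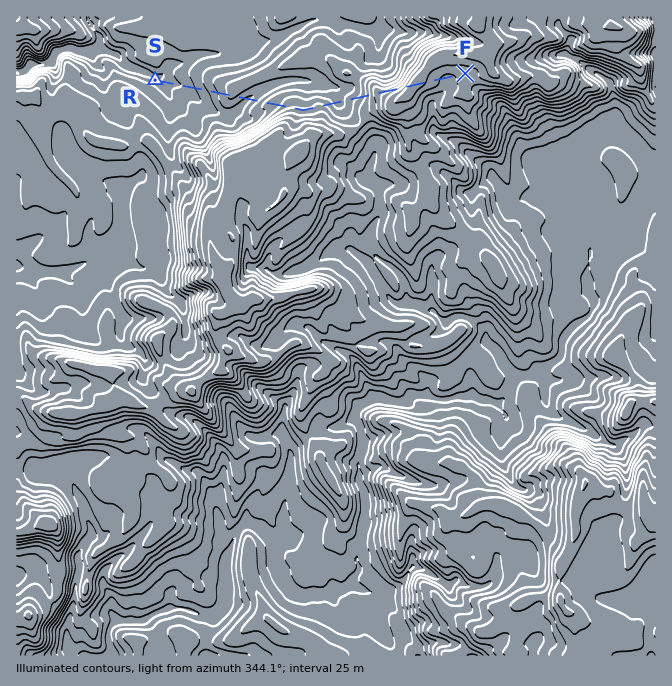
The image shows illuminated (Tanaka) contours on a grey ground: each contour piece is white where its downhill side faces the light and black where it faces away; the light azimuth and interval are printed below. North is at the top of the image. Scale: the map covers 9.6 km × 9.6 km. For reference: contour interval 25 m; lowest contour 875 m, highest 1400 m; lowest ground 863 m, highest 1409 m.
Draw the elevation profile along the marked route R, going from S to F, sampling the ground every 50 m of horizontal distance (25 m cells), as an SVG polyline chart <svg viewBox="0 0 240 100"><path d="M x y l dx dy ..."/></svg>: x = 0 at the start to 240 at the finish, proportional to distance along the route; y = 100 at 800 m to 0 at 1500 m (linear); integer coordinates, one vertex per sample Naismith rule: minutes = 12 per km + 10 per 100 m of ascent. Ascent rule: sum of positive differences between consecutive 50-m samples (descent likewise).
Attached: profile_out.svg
<svg viewBox="0 0 240 100"><path d="M0 71l3 0 2 0 3-1 2-1 3 0 2 0 3-1 2 0 3-1 2 0 3-1 2-1 3-2 2 0 3-1 2-1 3-1 2-1 3-2 2-1 3-1 3-1 2-1 3 0 2 1 3 1 2 2 3 1 2-1 3-1 2-1 3-2 2-2 3-2 2 0 3-1 2 0 3-1 2-1 3-2 2-1 3 0 2-1 3 0 3 0 2 0 3 1 2-1 3 0 2 0 3 0 2 1 3 1 2 2 3 1 2 1 3 0 2-2 3-1 2-1 3-1 2 0 3-1 2-2 3-2 3-3 2-3 3-2 2-1 3 1 2-1 3 0 2-1 3-1 2-1 3-2 2-2 3-2 2-1 3 0 2 0 3 1 2 1 3 1 2 1 3 1 2 1 3 0 3 1 2 0 3 0 2-1 3-1 2 0 3-1"/></svg>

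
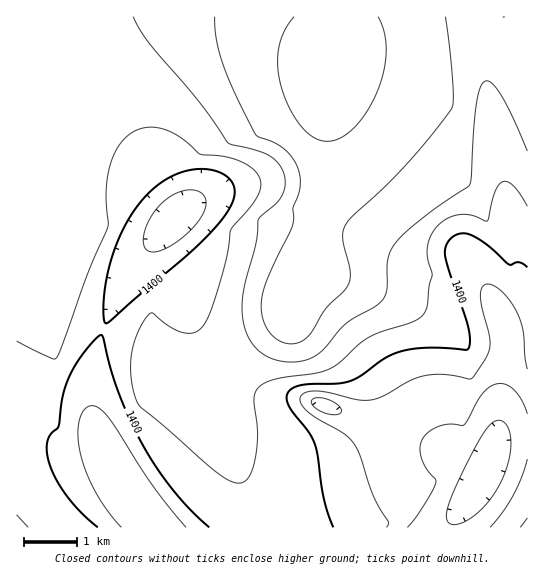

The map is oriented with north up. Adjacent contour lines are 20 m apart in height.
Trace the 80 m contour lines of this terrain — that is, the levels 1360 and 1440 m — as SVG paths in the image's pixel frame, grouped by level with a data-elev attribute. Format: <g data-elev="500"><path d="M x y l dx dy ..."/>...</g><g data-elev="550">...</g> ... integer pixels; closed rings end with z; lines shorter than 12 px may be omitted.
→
<g data-elev="1360"><path d="M407 527l15-19 14-25 0-4-10-12-6-13 1-11 5-9 8-6 9-3 8-1 12 1 4-4 15-27 7-6 8-4 9 1 8 5 8 11 5 13"/><path d="M527 459l-6 19-8 18-11 17-12 14"/><path d="M329 414l-14-7-3-4 0-4 6-1 9 1 9 4 5 6 1 2-3 3z"/></g><g data-elev="1440"><path d="M133 17l15 25 50 58 29 42 5 3 19 4 16 6 10 6 6 10 2 12-3 12-5 8-15 12-4 6-2 21-11 41-3 20 2 20 6 16 9 12 15 8 11 3 10 0 10-2 9-3 10-8 22-25 29-18 8-7 4-10 1-31 7-15 24-22 51-37 6-78 3-16 6-9 2 0 4 2 10 11 12 23 14 34"/></g>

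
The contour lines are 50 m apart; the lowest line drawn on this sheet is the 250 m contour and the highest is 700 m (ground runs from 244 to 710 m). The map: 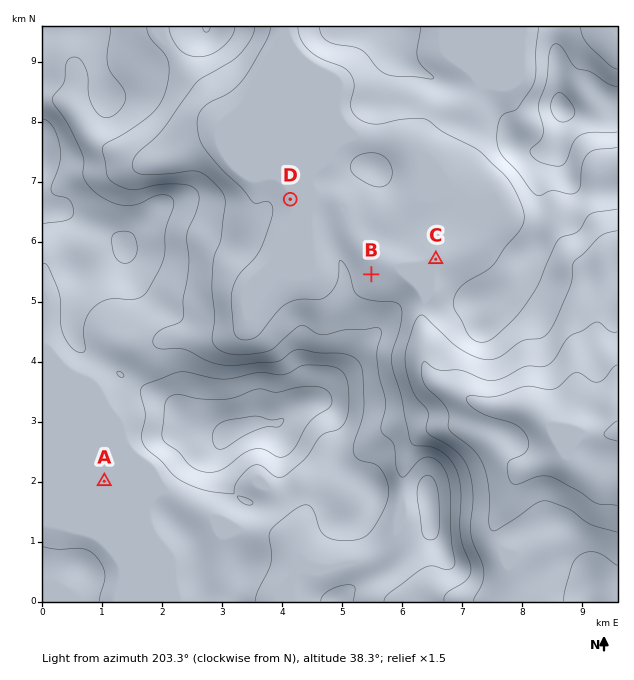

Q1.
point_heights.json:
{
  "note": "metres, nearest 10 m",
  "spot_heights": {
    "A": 580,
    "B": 420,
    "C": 410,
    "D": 430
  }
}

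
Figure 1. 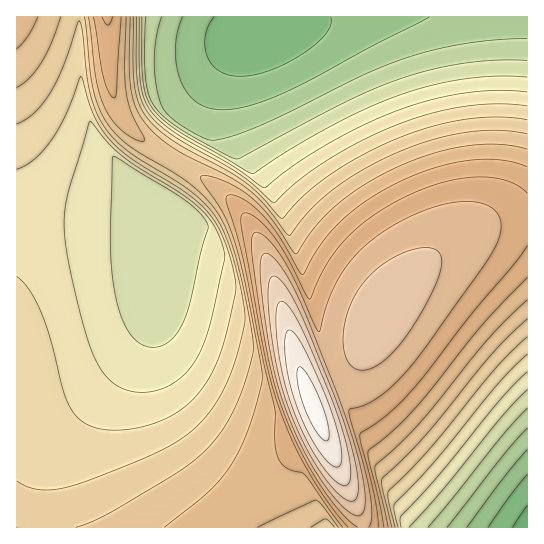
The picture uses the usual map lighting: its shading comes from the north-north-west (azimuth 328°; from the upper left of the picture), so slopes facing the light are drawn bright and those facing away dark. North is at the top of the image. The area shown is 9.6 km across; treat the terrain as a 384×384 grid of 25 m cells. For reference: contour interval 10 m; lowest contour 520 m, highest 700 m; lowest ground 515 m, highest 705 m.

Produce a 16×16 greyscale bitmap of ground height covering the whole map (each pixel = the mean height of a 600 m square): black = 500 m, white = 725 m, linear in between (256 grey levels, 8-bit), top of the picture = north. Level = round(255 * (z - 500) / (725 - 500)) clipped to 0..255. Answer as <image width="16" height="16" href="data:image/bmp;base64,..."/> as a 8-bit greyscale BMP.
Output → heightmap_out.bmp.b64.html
<image width="16" height="16" href="data:image/bmp;base64,Qk02BQAAAAAAADYEAAAoAAAAEAAAABAAAAABAAgAAAAAAAABAAATCwAAEwsAAAABAAAAAAAAAAAAAAEBAQACAgIAAwMDAAQEBAAFBQUABgYGAAcHBwAICAgACQkJAAoKCgALCwsADAwMAA0NDQAODg4ADw8PABAQEAAREREAEhISABMTEwAUFBQAFRUVABYWFgAXFxcAGBgYABkZGQAaGhoAGxsbABwcHAAdHR0AHh4eAB8fHwAgICAAISEhACIiIgAjIyMAJCQkACUlJQAmJiYAJycnACgoKAApKSkAKioqACsrKwAsLCwALS0tAC4uLgAvLy8AMDAwADExMQAyMjIAMzMzADQ0NAA1NTUANjY2ADc3NwA4ODgAOTk5ADo6OgA7OzsAPDw8AD09PQA+Pj4APz8/AEBAQABBQUEAQkJCAENDQwBEREQARUVFAEZGRgBHR0cASEhIAElJSQBKSkoAS0tLAExMTABNTU0ATk5OAE9PTwBQUFAAUVFRAFJSUgBTU1MAVFRUAFVVVQBWVlYAV1dXAFhYWABZWVkAWlpaAFtbWwBcXFwAXV1dAF5eXgBfX18AYGBgAGFhYQBiYmIAY2NjAGRkZABlZWUAZmZmAGdnZwBoaGgAaWlpAGpqagBra2sAbGxsAG1tbQBubm4Ab29vAHBwcABxcXEAcnJyAHNzcwB0dHQAdXV1AHZ2dgB3d3cAeHh4AHl5eQB6enoAe3t7AHx8fAB9fX0Afn5+AH9/fwCAgIAAgYGBAIKCggCDg4MAhISEAIWFhQCGhoYAh4eHAIiIiACJiYkAioqKAIuLiwCMjIwAjY2NAI6OjgCPj48AkJCQAJGRkQCSkpIAk5OTAJSUlACVlZUAlpaWAJeXlwCYmJgAmZmZAJqamgCbm5sAnJycAJ2dnQCenp4An5+fAKCgoAChoaEAoqKiAKOjowCkpKQApaWlAKampgCnp6cAqKioAKmpqQCqqqoAq6urAKysrACtra0Arq6uAK+vrwCwsLAAsbGxALKysgCzs7MAtLS0ALW1tQC2trYAt7e3ALi4uAC5ubkAurq6ALu7uwC8vLwAvb29AL6+vgC/v78AwMDAAMHBwQDCwsIAw8PDAMTExADFxcUAxsbGAMfHxwDIyMgAycnJAMrKygDLy8sAzMzMAM3NzQDOzs4Az8/PANDQ0ADR0dEA0tLSANPT0wDU1NQA1dXVANbW1gDX19cA2NjYANnZ2QDa2toA29vbANzc3ADd3d0A3t7eAN/f3wDg4OAA4eHhAOLi4gDj4+MA5OTkAOXl5QDm5uYA5+fnAOjo6ADp6ekA6urqAOvr6wDs7OwA7e3tAO7u7gDv7+8A8PDwAPHx8QDy8vIA8/PzAPT09AD19fUA9vb2APf39wD4+PgA+fn5APr6+gD7+/sA/Pz8AP39/QD+/v4A////AHd3e3+EiYuLiImxiFRALBxwcHJ2fIKJjpGwxINnUTsobWtqbHB4go2c1byOe2RNN21oZGJkbHmKtOGxn454YElsZV5ZWWFwhs3Tsa2finNda2NaU1FYaIvVvre3rJuGcWlgVk9MUmOWza63u7Wol4RlXlRNSk9fo7misrq5saSWYlxTTElNZKqcl6iztrStomBbU0xITHuefYmapq6wrqZiXFNLTm6Lc2d4h5SepKWhZl9VYHx5WkpVY3F+iJCTkm5kZIZoPjU5Qk1ZZG52enp2anyBPS0pKjA5QkxUW19ff3GHezYoISAjKTE4PkNGR4d4jnw4Jx4cHSEnLDAzNTc="/>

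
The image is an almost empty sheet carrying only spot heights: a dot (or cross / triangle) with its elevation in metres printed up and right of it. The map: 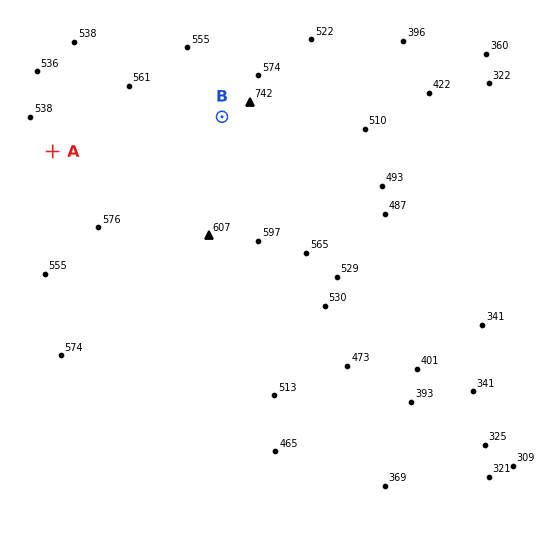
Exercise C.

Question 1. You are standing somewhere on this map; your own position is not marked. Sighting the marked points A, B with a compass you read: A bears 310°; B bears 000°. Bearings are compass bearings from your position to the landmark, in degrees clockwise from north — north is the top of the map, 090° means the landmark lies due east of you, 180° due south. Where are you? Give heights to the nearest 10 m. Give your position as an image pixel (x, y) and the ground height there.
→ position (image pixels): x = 222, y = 293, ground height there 600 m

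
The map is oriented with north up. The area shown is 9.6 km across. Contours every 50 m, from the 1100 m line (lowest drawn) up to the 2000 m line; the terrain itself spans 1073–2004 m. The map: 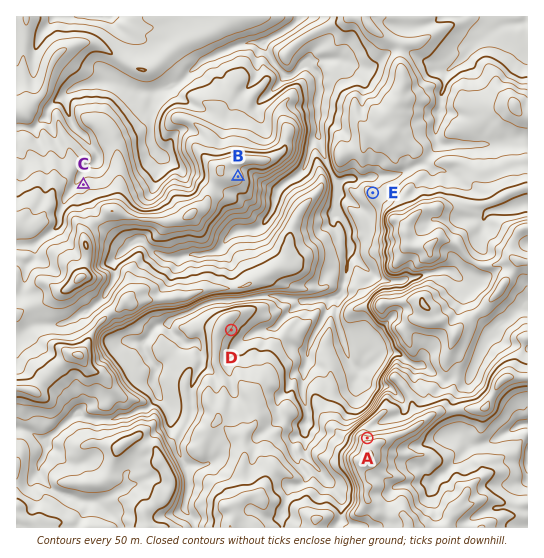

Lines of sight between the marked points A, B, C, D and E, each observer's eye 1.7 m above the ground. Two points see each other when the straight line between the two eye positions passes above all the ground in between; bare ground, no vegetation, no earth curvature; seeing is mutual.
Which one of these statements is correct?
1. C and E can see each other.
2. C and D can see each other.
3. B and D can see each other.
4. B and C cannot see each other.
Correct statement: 4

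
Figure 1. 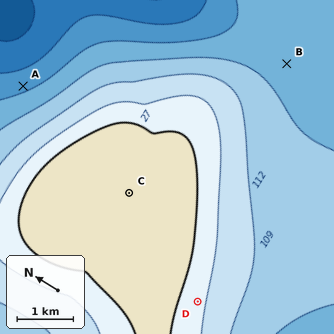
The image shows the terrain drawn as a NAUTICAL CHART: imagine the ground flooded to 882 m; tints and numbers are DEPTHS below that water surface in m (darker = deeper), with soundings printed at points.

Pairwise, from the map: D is higher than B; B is lower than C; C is higher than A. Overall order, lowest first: A B D C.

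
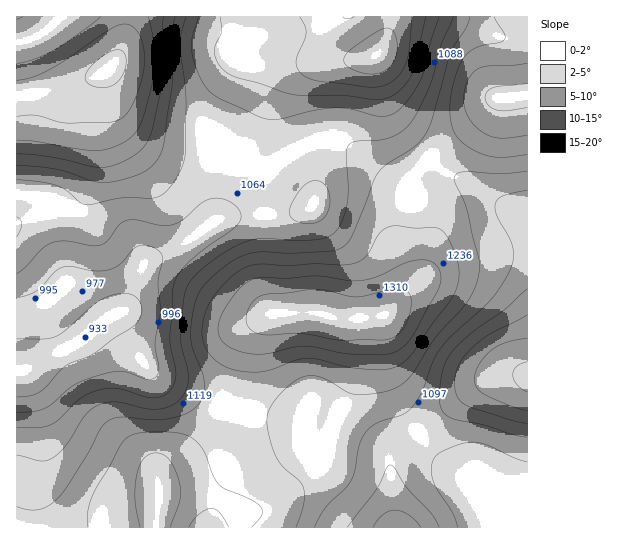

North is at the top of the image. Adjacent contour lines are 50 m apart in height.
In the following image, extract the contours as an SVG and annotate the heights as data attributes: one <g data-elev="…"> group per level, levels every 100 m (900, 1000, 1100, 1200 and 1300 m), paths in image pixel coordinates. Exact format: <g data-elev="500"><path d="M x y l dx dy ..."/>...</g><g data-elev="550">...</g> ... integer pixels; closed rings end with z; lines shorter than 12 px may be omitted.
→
<g data-elev="900"><path d="M527 392l-10-8-3-5-1-5 4-8 10-4"/><path d="M370 74l-11-2-10-5-5-5 1-5 8-10 21-14 9-4 7 0 4 4 3 8 0 9-2 9-4 7-6 5-7 2z"/></g><g data-elev="1000"><path d="M373 527l10-13 6-3 6-1 14 5 12 12"/><path d="M527 423l-17-3-44-15-9-8-2-14 1-9 3-9 14-18 17-13 37-19"/><path d="M17 298l12-3 8-4 18-20 8-4 8-1 24 5 15-2 11-5 13-16 8-3 12 3 5 3 3 4 0 7-4 20 2 32-5 28 4 25-3 10-7 2-24-7-8-1-11 2-31 11-22 19-9 6-11 3-16 0"/><path d="M426 17l-9 45-7 16-7 9-9 8-8 3-9 2-35-5-48 0-64-20-10-9-5-12 0-8 7-15-2-14"/></g><g data-elev="1100"><path d="M314 527l12-20 19-18 6-8 4-11 4-25 6-12 11-10 26-8 9-7 10-15 12-31 8-14 11-13 35-32 15-18 9-18 3-14-4-14-13-24-2-12 3-4 5-3 24-6"/><path d="M527 462l-14-5-26-12-12-3-17 3-21 10-5 10 1 14 4 11 15 23 6 14"/><path d="M17 237l5-12-1-5-4-3"/><path d="M17 180l25 2 16 4 10 5 13 12 5 2 36-7 32 0 7-2 5-4 13-19 6-19 1-57-6-52 1-12 5-16"/><path d="M453 17l-12 29-11 40-12 25-8 13-9 8-11 6-12 2-23 1-7 5-2 9 2 31-1 16-4 17-8 13-8 5-12 3-21 0-31-2-16 3-14 7-15 9-17 13-10 11-5 8-2 8-4 37 2 13 6 24 0 10-3 10-6 9-10 7-12 2-12-1-27-6-16 2-8 3-8 7-20 31-13 13-6 2-6 1-24-6"/></g><g data-elev="1200"><path d="M189 527l10-13 7-4 5-2 8 4 10 15"/><path d="M252 527l10-13 0-4-2-4-10-7-24-10-7-4-6-10-9-24-10-12-13-6-22-1-24 2-8 3-5 6-31 55-3 15 0 14"/><path d="M242 371l13 1 11-1 28-10 12-3 12 1 31 8 24 3 16-1 13-6 13-14 18-26 17-22 7-14 2-10-1-12-4-15-8-15-5-6-6-1-20 0-24-2-6 3-6 5-13 23-12 6-11 2-28-1-28 2-28-2-10 2-11 5-15 14-13 17-6 16-2 16 3 13 9 12 12 8z"/><path d="M17 154l30 2 44 10 11 1 9-1 11-4 19-12 6-8 4-9 11-48 2-18-2-33 1-17"/><path d="M494 17l11 17 0 5-4 3-18 3-8 3-8 6-5 6-6 15-5 20-1 15 2 15 3 9 5 7 10 7 11 5 18 4 28-2"/></g><g data-elev="1300"><path d="M333 339l50 1 12-4 8-7 5-11 3-15-1-9-5-4-7-1-40 8-41-8-48 5-7 1-7 4-8 12-1 8 1 6 4 5 7 4 11 1 33-2z"/><path d="M17 116l18-1 24 7 10 1 40-1 12-3 5-4 5-8 10-26 4-22-3-18-4-9-5-5-7-3-7 1-12 6-57 38-17 8-16 3"/><path d="M527 84l-33 3-7 4-2 7 4 8 9 4 9 1 20-3"/></g>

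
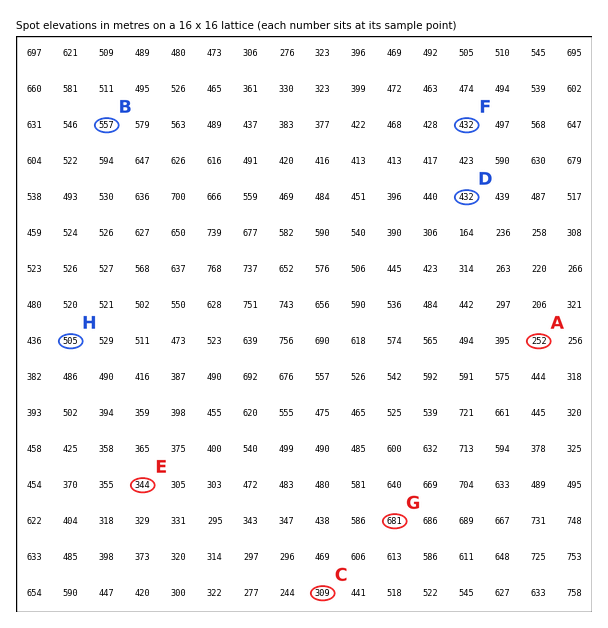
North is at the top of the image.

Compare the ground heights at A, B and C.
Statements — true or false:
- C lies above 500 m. false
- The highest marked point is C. false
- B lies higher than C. true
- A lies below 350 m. true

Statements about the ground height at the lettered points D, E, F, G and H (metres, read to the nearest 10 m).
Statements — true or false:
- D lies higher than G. false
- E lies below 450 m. true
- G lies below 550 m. false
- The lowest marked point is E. true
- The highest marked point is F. false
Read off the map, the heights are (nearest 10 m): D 430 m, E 340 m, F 430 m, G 680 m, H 500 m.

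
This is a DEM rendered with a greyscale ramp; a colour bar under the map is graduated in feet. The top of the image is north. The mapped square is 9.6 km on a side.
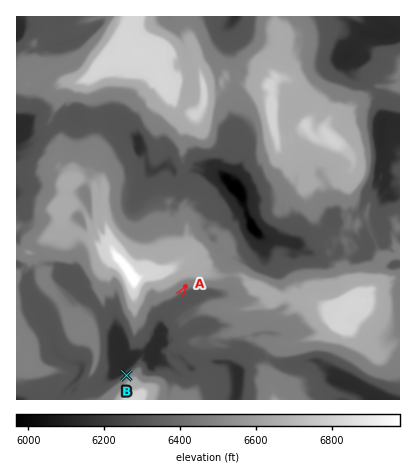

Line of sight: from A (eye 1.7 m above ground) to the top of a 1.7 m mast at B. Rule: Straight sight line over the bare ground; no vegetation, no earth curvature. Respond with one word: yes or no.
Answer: yes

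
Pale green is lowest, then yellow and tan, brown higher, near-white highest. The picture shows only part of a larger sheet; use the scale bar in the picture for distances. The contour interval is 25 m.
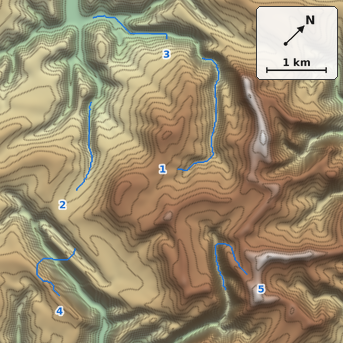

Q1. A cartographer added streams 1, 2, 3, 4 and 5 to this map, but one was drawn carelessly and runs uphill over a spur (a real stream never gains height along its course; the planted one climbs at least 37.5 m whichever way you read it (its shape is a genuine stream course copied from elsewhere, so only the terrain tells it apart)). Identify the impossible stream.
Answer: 4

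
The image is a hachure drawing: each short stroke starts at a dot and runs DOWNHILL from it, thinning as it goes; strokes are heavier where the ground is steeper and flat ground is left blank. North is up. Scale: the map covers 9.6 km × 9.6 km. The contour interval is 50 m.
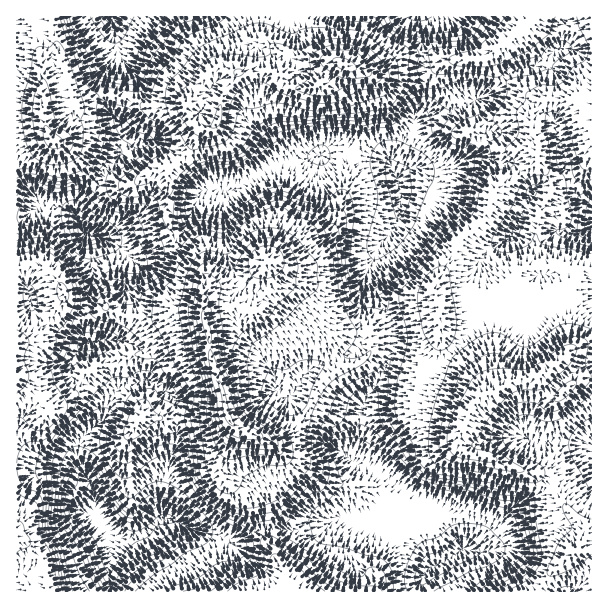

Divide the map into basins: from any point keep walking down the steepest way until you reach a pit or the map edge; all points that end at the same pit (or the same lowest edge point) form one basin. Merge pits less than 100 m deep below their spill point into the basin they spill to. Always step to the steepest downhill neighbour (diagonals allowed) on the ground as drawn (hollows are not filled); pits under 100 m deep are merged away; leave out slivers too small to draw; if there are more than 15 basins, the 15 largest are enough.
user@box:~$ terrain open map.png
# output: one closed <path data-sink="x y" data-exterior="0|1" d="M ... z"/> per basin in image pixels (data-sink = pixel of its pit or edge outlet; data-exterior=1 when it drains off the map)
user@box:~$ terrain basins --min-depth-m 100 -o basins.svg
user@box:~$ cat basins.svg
<path data-sink="95 513" data-exterior="0" d="M264 260l-16 18-9 6-27 5-7 5-1 23 2 7 0 6-27 4-20 9-12 11-22 2-33 12-7 7-6 14-7 7-24 14-6-11-10-9-11-8-5-1 1 211 273-1-25-54-7-34-5-11-13-10-13-2-5-7 0-9 13-27 1-9 31 12 11 0 12-6 14-15 15-33 11-13 33-13 5-6 4-11 21-1 15 2 17 0 14-12 1-11-1-12-4-3-52 13-9 5-6 5 0 5-27-2-11-2-12-8-31-33-9-1-6-6z"/><path data-sink="398 182" data-exterior="0" d="M492 50l-16 8-30 3-17 12-9 3-46 0-12-6-23-6-15 20-13 4-17 0-6-3-9-11-7-2-20-2-15 3-14 22-6 27-5 5-11 1-14 25-18 17-1 48 2 13 8 15 19 13 7 8 2 9-1 17 13-5 12 0 9-4 9-6 16-18 8 22 6 6 9 1 31 33 17 9 31 1 8-8 9-5 54-13-3-13 2-11 14-19 10-23 14-11 12-13 10-25 34-23 6-9-4-46 15-15-17-2-24-16-10-14z"/><path data-sink="435 564" data-exterior="0" d="M440 330l-15 14-17 0-15-2-21 1-4 11-5 6-28 10-13 11-21 42-11 11-12 6-11 0-31-12-1 9-13 27 0 9 5 7 13 2 13 10 5 11 7 34 26 55 245 0 11-16 30-25 7-15 0-8-13-13-19-29-9-8-7-4-24-6-23-11-21-3-8-7 0-15 3-9 7-15 14-13 0-3-4-11-36-40z"/><path data-sink="87 234" data-exterior="0" d="M66 80l-23 9-1 26-26 1 0 151 23-1 11 5 11 14 5 15 21 10 12 0 8-3 10 6 30 5 17-2 12-4 27 1 3-31-1-12-6-9-17-11-8-11-6-21 0-38 1-10 18-17 12-22 7-3-6-1-8-7-9-17-18 3-21 0-12-6-21-4-9 0-16 6-12 1z"/><path data-sink="591 219" data-exterior="1" d="M558 97l-13 1-13 15 4 46-6 9-34 23-10 25-12 13-14 11-10 23-16 24 8 51 38 43 5 13 7-2 4-5-8-49-7-20 0-7 5-9 32-30 15-7 22 0 8 3 5 7-1 11 14-15 11-4 0-156-14-11z"/><path data-sink="111 17" data-exterior="1" d="M260 16l-210 0-1 7 25 80 12-1 9-5 16-1 21 4 12 6 21 0 11-3 9 1 4-2 7-7 10-20 12-7 9 0 10 5 26-3 21 4 13-6 17-1 12-5-26-2-36-17-4-4z"/><path data-sink="90 342" data-exterior="0" d="M65 298l-22 29-11 11-16 4 0 38 16 10 10 9 6 11 24-14 7-7 6-14 7-7 33-12 22-2 12-11 20-9 18-2 9-3-1-11-4-6-25 0-12 4-17 2-30-5-10-6-8 3-12 0-16-6z"/><path data-sink="419 17" data-exterior="1" d="M531 16l-171 0-2 19-3 4-3 15-6 11 7 3 19 5 29-18 37 0 11 5 27-2 15-6 21-14 20-20z"/>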